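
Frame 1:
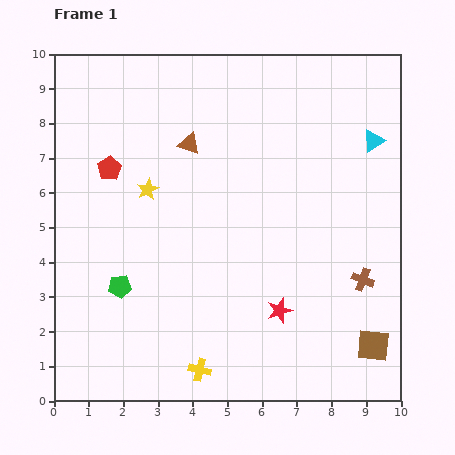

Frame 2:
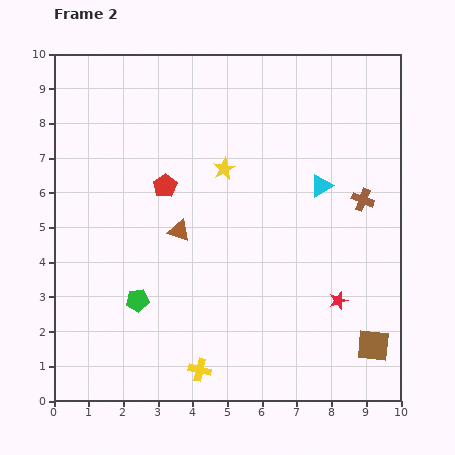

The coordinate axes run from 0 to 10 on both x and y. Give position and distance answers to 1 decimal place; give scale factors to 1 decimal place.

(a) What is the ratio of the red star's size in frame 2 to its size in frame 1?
0.7×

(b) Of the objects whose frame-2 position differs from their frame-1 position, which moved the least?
the green pentagon

(moved 0.6)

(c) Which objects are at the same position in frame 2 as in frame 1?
the brown square, the yellow cross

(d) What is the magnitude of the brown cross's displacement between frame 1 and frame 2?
2.3

The brown cross moved from (8.9, 3.5) to (8.9, 5.8), a distance of √(0.0² + 2.3²) ≈ 2.3.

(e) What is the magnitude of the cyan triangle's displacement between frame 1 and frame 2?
2.0

The cyan triangle moved from (9.2, 7.5) to (7.7, 6.2), a distance of √(1.5² + 1.3²) ≈ 2.0.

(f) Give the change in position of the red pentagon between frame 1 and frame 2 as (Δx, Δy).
(1.6, -0.5)

The red pentagon was at (1.6, 6.7) in frame 1 and (3.2, 6.2) in frame 2.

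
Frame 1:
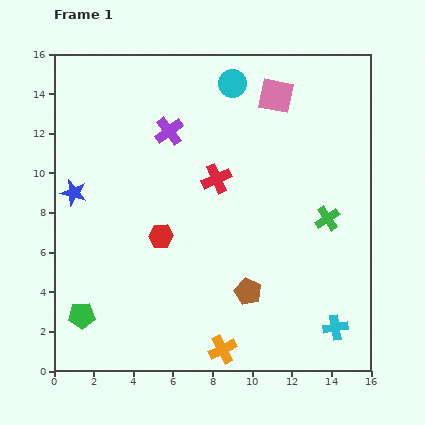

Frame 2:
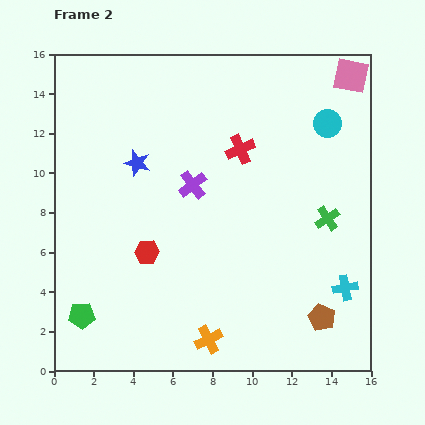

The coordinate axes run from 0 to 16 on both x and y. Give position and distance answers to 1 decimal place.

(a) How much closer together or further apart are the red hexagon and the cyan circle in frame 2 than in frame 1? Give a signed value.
+2.7

Distance in frame 1: 8.5. Distance in frame 2: 11.2.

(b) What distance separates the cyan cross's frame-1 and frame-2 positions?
2.1

The cyan cross moved from (14.2, 2.2) to (14.7, 4.2), a distance of √(0.5² + 2.0²) ≈ 2.1.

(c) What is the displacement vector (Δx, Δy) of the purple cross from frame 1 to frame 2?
(1.2, -2.7)

The purple cross was at (5.8, 12.1) in frame 1 and (7.0, 9.4) in frame 2.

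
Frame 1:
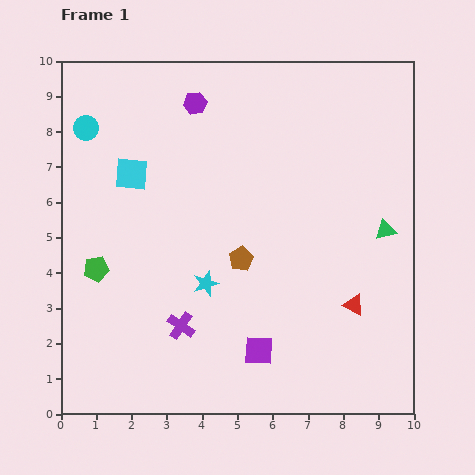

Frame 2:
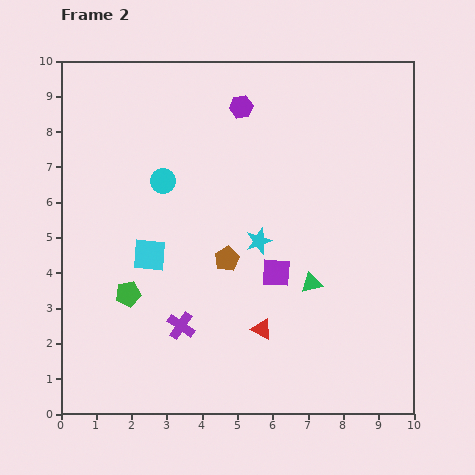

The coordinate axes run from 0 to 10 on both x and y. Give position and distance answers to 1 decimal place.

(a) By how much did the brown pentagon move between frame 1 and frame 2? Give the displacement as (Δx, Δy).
(-0.4, 0.0)

The brown pentagon was at (5.1, 4.4) in frame 1 and (4.7, 4.4) in frame 2.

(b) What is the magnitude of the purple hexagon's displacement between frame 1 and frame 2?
1.3

The purple hexagon moved from (3.8, 8.8) to (5.1, 8.7), a distance of √(1.3² + 0.1²) ≈ 1.3.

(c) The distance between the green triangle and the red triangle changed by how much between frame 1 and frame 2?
-0.4

Distance in frame 1: 2.3. Distance in frame 2: 1.9.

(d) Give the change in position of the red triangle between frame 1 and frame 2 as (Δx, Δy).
(-2.6, -0.7)

The red triangle was at (8.3, 3.1) in frame 1 and (5.7, 2.4) in frame 2.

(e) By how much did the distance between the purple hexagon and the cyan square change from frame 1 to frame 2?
+2.2

Distance in frame 1: 2.7. Distance in frame 2: 4.9.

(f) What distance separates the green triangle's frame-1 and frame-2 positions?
2.6

The green triangle moved from (9.2, 5.2) to (7.1, 3.7), a distance of √(2.1² + 1.5²) ≈ 2.6.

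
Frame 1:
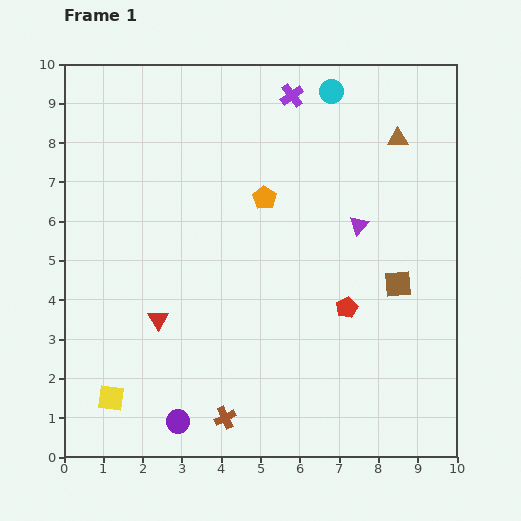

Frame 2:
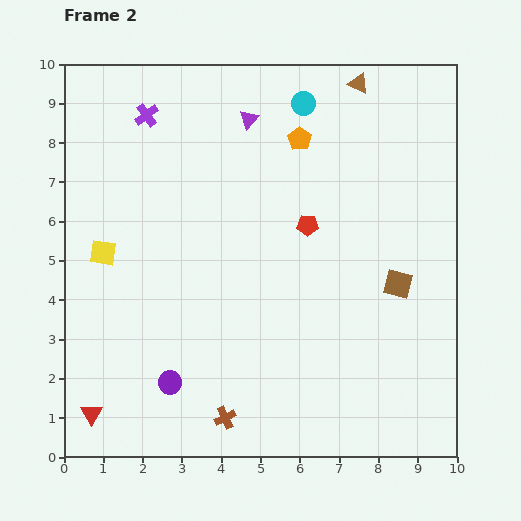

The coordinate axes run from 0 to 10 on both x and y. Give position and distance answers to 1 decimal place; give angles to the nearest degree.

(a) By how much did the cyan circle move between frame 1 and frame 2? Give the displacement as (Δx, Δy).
(-0.7, -0.3)

The cyan circle was at (6.8, 9.3) in frame 1 and (6.1, 9.0) in frame 2.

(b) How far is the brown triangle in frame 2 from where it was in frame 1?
1.7

The brown triangle moved from (8.5, 8.1) to (7.5, 9.5), a distance of √(1.0² + 1.4²) ≈ 1.7.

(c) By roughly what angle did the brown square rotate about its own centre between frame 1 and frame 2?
20° clockwise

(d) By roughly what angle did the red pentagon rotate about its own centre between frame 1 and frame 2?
28° clockwise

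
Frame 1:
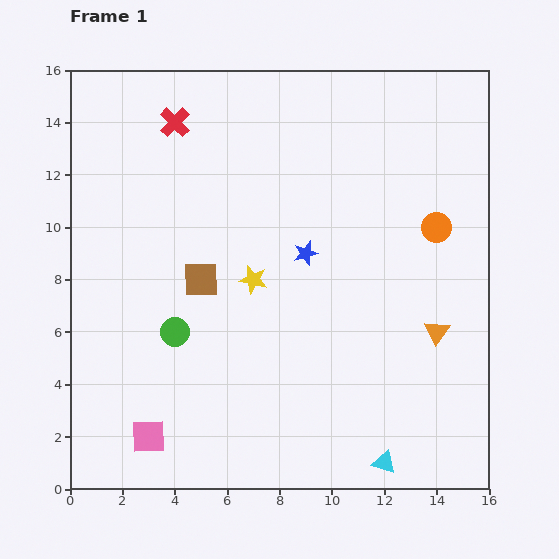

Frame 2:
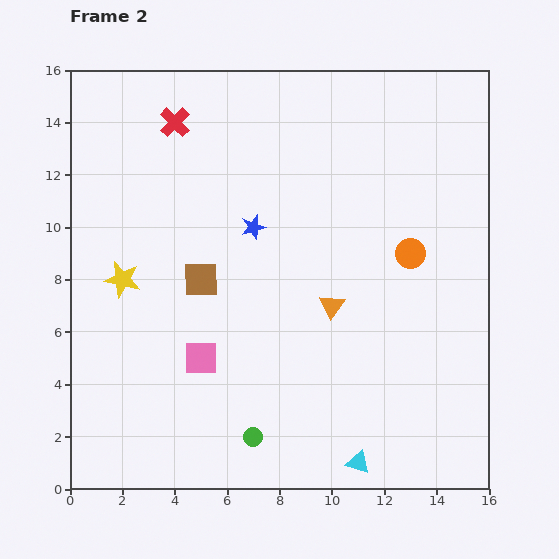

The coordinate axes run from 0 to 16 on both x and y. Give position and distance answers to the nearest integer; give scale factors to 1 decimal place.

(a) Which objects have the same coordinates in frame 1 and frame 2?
the brown square, the red cross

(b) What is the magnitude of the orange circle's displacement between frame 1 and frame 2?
1

The orange circle moved from (14, 10) to (13, 9), a distance of √(1² + 1²) ≈ 1.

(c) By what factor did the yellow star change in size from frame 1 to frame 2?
1.3×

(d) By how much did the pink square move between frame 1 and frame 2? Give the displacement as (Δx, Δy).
(2, 3)

The pink square was at (3, 2) in frame 1 and (5, 5) in frame 2.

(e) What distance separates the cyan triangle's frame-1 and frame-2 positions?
1

The cyan triangle moved from (12, 1) to (11, 1), a distance of √(1² + 0²) ≈ 1.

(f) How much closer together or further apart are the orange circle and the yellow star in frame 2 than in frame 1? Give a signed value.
+4

Distance in frame 1: 7. Distance in frame 2: 11.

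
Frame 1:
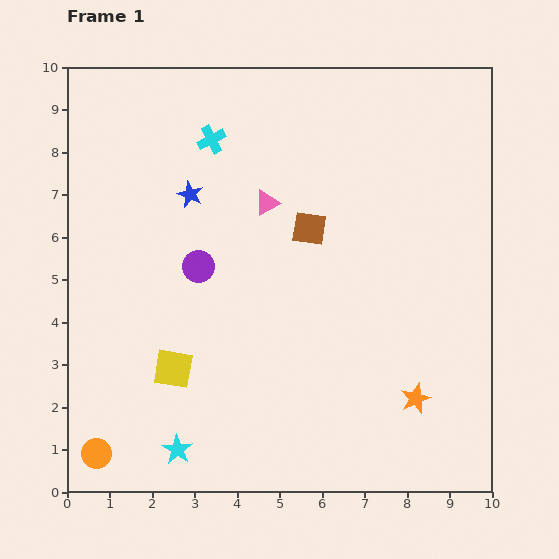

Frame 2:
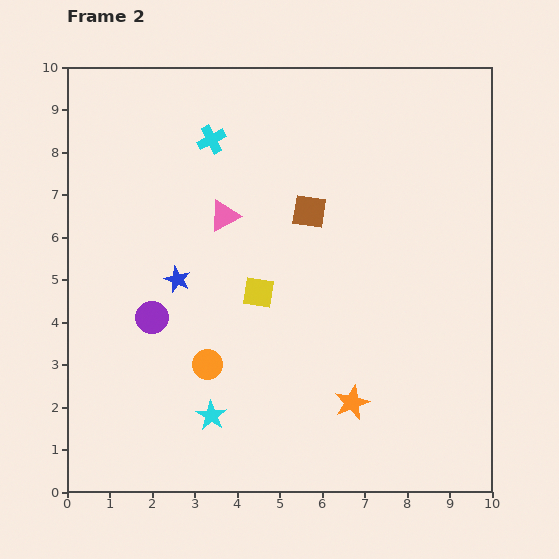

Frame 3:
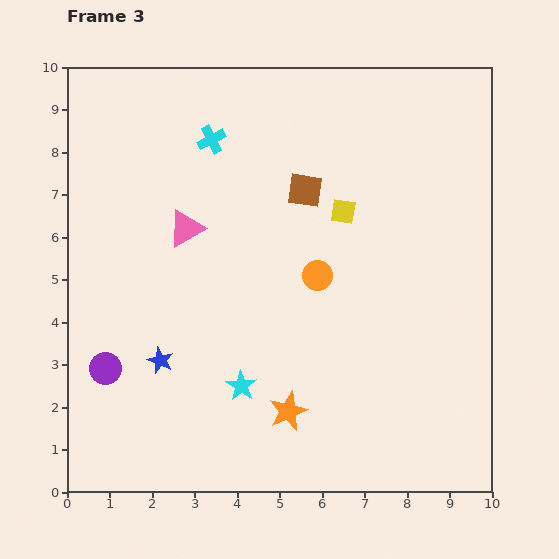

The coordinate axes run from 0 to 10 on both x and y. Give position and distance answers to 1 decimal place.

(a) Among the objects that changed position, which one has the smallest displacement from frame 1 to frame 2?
the brown square

(moved 0.4)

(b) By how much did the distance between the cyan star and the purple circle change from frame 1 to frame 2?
-1.6

Distance in frame 1: 4.3. Distance in frame 2: 2.7.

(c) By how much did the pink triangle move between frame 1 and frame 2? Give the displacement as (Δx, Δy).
(-1.0, -0.3)

The pink triangle was at (4.7, 6.8) in frame 1 and (3.7, 6.5) in frame 2.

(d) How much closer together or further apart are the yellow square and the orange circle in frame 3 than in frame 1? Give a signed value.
-1.1

Distance in frame 1: 2.7. Distance in frame 3: 1.6.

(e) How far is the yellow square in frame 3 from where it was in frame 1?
5.4

The yellow square moved from (2.5, 2.9) to (6.5, 6.6), a distance of √(4.0² + 3.7²) ≈ 5.4.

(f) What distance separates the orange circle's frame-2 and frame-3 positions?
3.3

The orange circle moved from (3.3, 3.0) to (5.9, 5.1), a distance of √(2.6² + 2.1²) ≈ 3.3.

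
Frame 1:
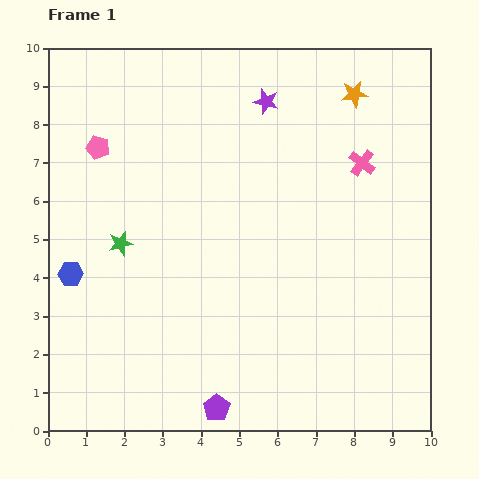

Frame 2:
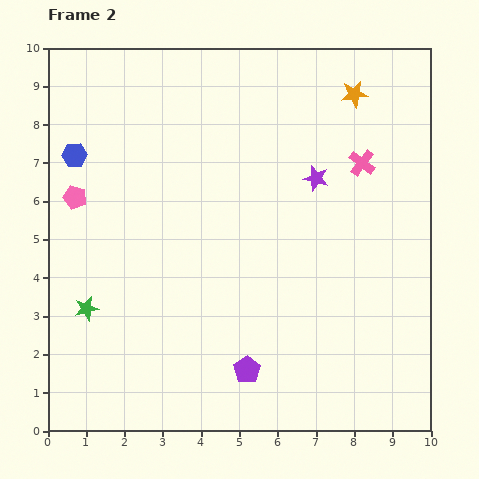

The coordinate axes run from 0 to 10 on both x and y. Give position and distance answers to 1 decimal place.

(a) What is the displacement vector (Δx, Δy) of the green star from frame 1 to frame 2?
(-0.9, -1.7)

The green star was at (1.9, 4.9) in frame 1 and (1.0, 3.2) in frame 2.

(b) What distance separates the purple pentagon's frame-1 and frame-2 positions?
1.3

The purple pentagon moved from (4.4, 0.6) to (5.2, 1.6), a distance of √(0.8² + 1.0²) ≈ 1.3.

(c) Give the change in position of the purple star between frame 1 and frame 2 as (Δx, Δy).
(1.3, -2.0)

The purple star was at (5.7, 8.6) in frame 1 and (7.0, 6.6) in frame 2.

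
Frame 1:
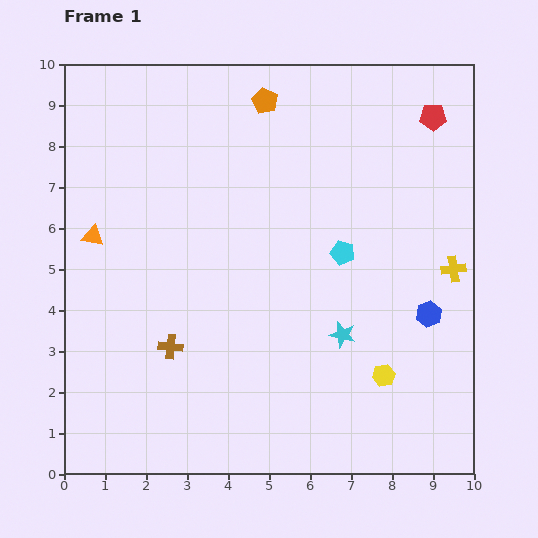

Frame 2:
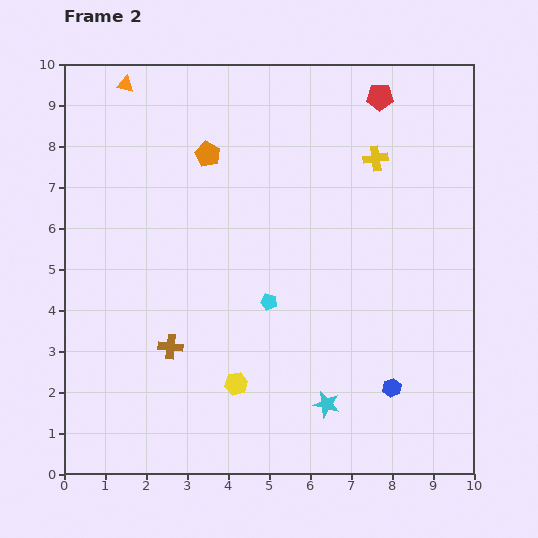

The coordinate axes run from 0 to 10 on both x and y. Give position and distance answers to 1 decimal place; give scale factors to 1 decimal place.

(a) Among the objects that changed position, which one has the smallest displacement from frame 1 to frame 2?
the red pentagon

(moved 1.4)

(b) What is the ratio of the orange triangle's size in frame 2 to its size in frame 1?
0.7×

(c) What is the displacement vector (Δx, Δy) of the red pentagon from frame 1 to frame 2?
(-1.3, 0.5)

The red pentagon was at (9.0, 8.7) in frame 1 and (7.7, 9.2) in frame 2.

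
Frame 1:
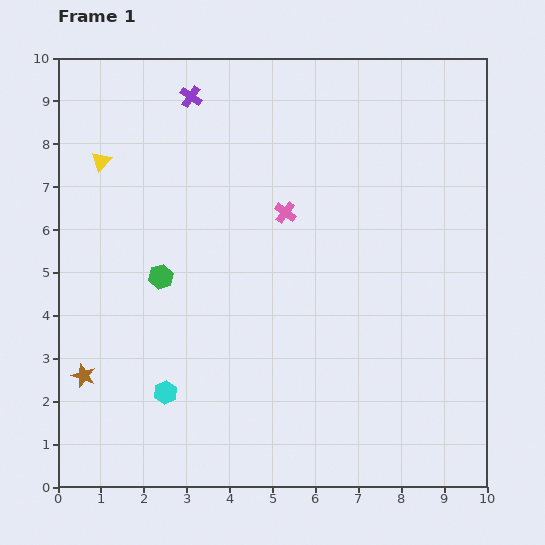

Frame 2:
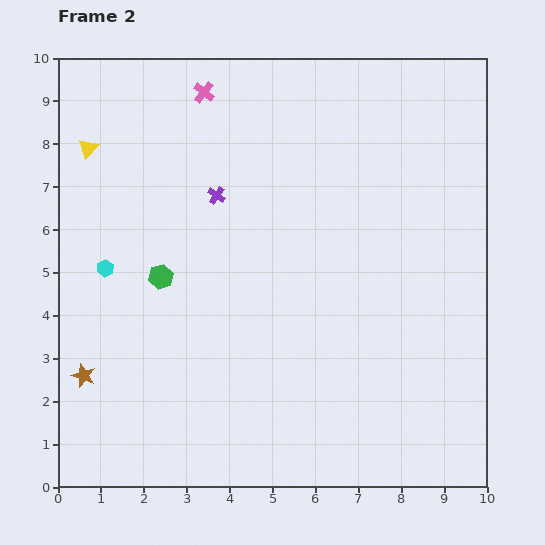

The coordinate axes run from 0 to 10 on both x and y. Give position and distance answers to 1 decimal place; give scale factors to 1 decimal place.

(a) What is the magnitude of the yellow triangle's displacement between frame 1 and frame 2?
0.4

The yellow triangle moved from (1.0, 7.6) to (0.7, 7.9), a distance of √(0.3² + 0.3²) ≈ 0.4.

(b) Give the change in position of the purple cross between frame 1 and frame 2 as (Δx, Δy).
(0.6, -2.3)

The purple cross was at (3.1, 9.1) in frame 1 and (3.7, 6.8) in frame 2.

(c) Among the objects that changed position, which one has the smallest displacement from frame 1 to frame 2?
the yellow triangle

(moved 0.4)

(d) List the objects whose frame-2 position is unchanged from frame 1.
the green hexagon, the brown star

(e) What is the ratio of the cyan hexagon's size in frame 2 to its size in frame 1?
0.7×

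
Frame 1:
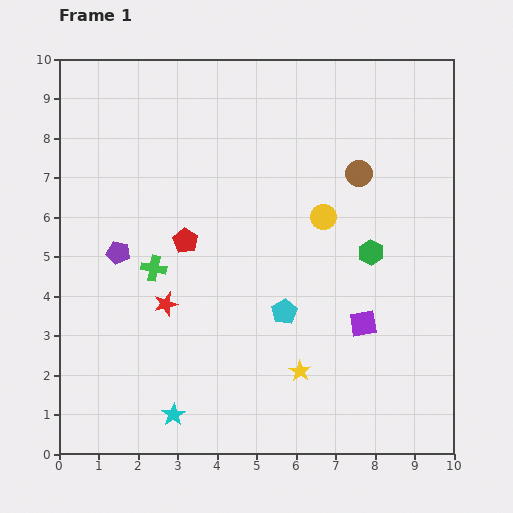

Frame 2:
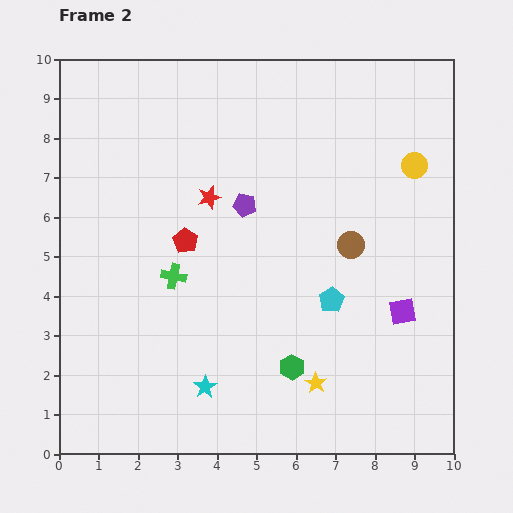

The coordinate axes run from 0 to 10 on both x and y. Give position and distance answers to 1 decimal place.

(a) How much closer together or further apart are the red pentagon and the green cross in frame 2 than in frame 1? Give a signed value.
-0.2

Distance in frame 1: 1.1. Distance in frame 2: 0.9.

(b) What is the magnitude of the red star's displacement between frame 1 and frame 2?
2.9

The red star moved from (2.7, 3.8) to (3.8, 6.5), a distance of √(1.1² + 2.7²) ≈ 2.9.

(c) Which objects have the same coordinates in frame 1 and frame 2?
the red pentagon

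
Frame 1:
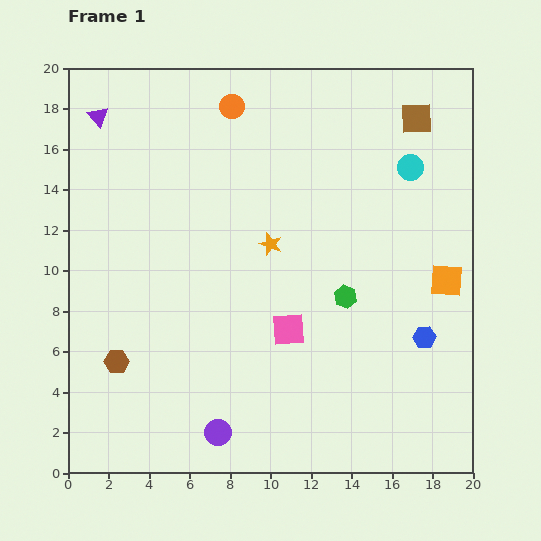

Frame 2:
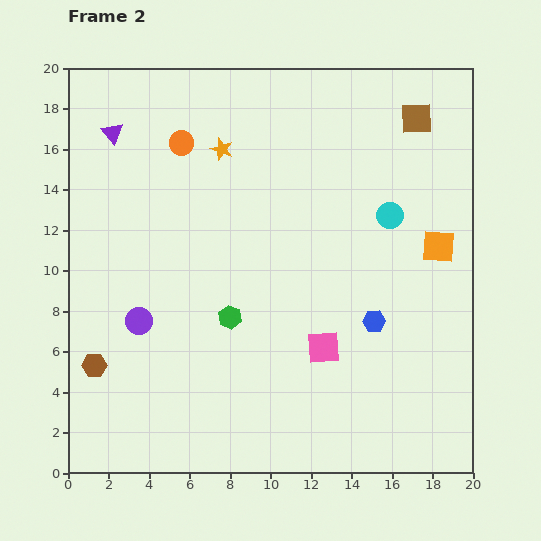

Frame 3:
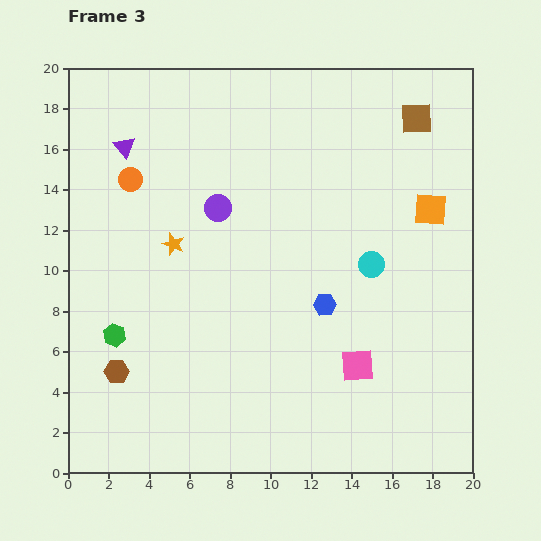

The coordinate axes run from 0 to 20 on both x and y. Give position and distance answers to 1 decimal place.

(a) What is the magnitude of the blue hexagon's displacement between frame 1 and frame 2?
2.6

The blue hexagon moved from (17.6, 6.7) to (15.1, 7.5), a distance of √(2.5² + 0.8²) ≈ 2.6.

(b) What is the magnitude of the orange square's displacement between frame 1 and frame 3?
3.6

The orange square moved from (18.7, 9.5) to (17.9, 13.0), a distance of √(0.8² + 3.5²) ≈ 3.6.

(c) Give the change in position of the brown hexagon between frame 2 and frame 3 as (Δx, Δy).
(1.1, -0.3)

The brown hexagon was at (1.3, 5.3) in frame 2 and (2.4, 5.0) in frame 3.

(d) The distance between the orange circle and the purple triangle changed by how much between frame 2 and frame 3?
-1.8

Distance in frame 2: 3.4. Distance in frame 3: 1.6.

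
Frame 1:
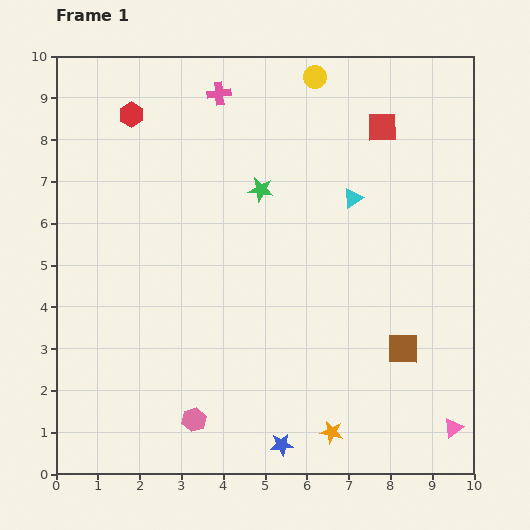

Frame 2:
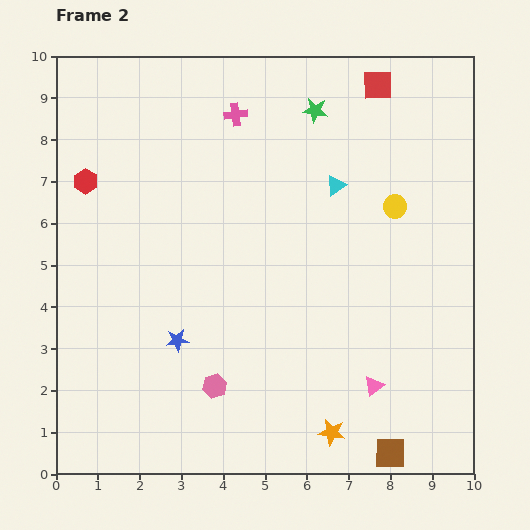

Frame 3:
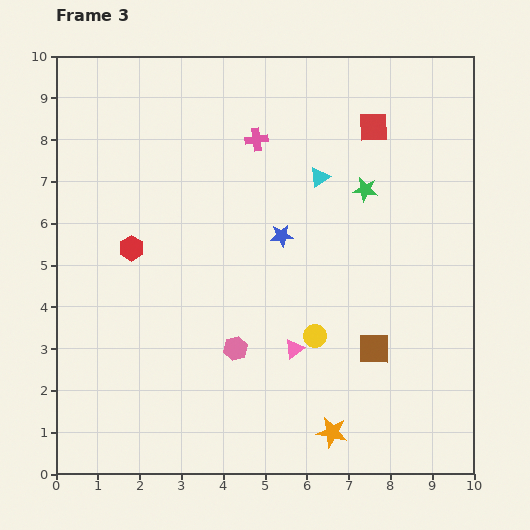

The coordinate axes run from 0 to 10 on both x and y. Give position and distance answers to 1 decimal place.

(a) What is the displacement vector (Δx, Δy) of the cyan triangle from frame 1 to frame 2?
(-0.4, 0.3)

The cyan triangle was at (7.1, 6.6) in frame 1 and (6.7, 6.9) in frame 2.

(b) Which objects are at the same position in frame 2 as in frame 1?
the orange star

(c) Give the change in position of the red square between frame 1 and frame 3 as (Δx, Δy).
(-0.2, 0.0)

The red square was at (7.8, 8.3) in frame 1 and (7.6, 8.3) in frame 3.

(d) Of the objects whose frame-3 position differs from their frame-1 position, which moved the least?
the red square

(moved 0.2)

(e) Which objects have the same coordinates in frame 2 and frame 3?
the orange star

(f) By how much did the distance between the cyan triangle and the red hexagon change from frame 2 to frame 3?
-1.2

Distance in frame 2: 6.0. Distance in frame 3: 4.8.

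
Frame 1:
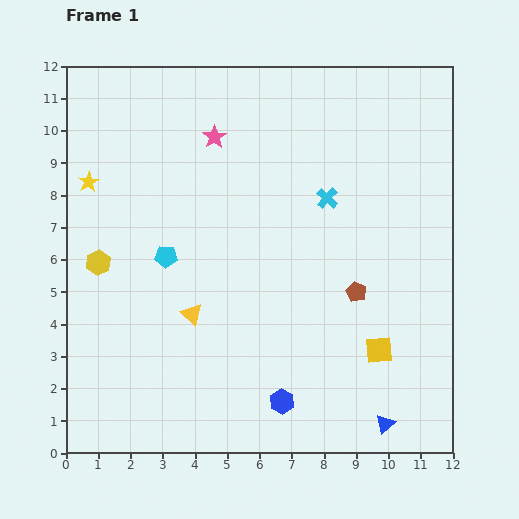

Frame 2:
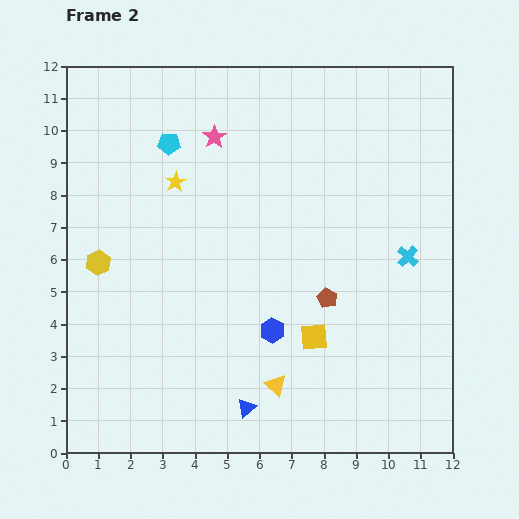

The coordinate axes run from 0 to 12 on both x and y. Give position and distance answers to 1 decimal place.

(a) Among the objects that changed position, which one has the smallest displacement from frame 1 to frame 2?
the brown pentagon

(moved 0.9)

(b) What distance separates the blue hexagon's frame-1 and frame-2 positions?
2.2

The blue hexagon moved from (6.7, 1.6) to (6.4, 3.8), a distance of √(0.3² + 2.2²) ≈ 2.2.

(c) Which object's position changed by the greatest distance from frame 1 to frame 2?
the blue triangle

(moved 4.3; next 3.5)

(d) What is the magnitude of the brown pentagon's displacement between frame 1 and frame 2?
0.9

The brown pentagon moved from (9.0, 5.0) to (8.1, 4.8), a distance of √(0.9² + 0.2²) ≈ 0.9.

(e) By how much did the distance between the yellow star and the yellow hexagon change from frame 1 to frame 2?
+1.0

Distance in frame 1: 2.5. Distance in frame 2: 3.5.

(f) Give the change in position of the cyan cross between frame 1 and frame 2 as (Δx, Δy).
(2.5, -1.8)

The cyan cross was at (8.1, 7.9) in frame 1 and (10.6, 6.1) in frame 2.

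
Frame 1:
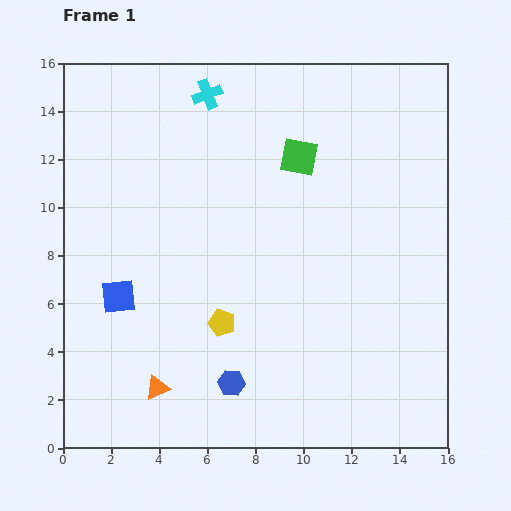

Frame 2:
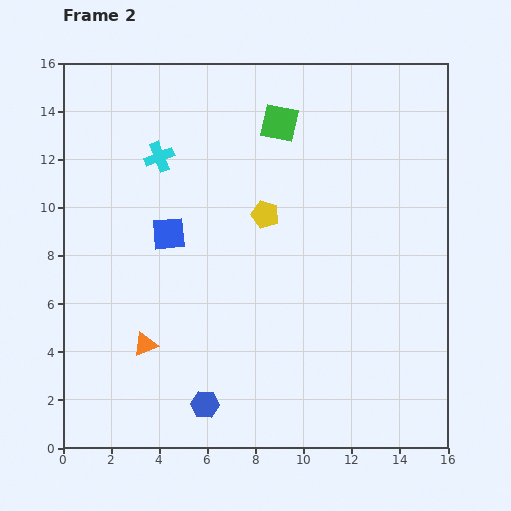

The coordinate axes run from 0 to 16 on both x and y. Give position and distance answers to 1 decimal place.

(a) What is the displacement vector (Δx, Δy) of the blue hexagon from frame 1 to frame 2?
(-1.1, -0.9)

The blue hexagon was at (7.0, 2.7) in frame 1 and (5.9, 1.8) in frame 2.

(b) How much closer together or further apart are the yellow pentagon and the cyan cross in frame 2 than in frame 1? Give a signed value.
-4.5

Distance in frame 1: 9.5. Distance in frame 2: 5.0.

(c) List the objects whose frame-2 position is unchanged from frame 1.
none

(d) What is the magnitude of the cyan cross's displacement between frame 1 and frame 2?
3.3

The cyan cross moved from (6.0, 14.7) to (4.0, 12.1), a distance of √(2.0² + 2.6²) ≈ 3.3.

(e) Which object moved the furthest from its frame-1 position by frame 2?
the yellow pentagon

(moved 4.8; next 3.3)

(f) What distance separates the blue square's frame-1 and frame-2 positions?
3.3

The blue square moved from (2.3, 6.3) to (4.4, 8.9), a distance of √(2.1² + 2.6²) ≈ 3.3.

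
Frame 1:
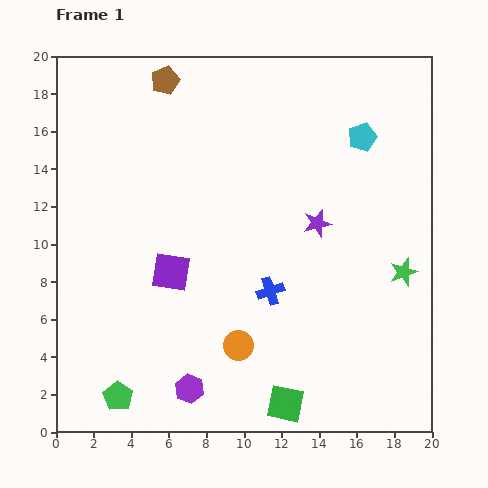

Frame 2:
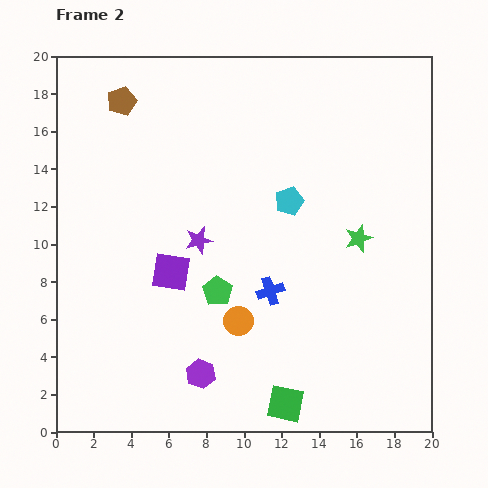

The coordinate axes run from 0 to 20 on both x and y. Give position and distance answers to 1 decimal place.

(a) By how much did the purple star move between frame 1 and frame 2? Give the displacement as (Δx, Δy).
(-6.3, -0.9)

The purple star was at (13.9, 11.1) in frame 1 and (7.6, 10.2) in frame 2.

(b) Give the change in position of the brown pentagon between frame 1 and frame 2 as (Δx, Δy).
(-2.3, -1.1)

The brown pentagon was at (5.8, 18.7) in frame 1 and (3.5, 17.6) in frame 2.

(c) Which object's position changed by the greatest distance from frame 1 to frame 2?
the green pentagon

(moved 7.7; next 6.4)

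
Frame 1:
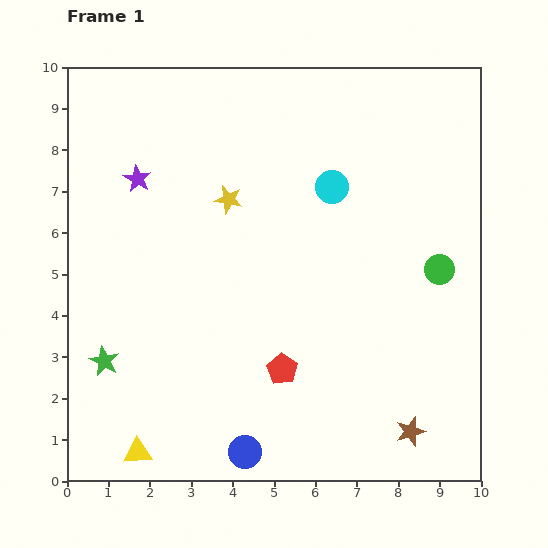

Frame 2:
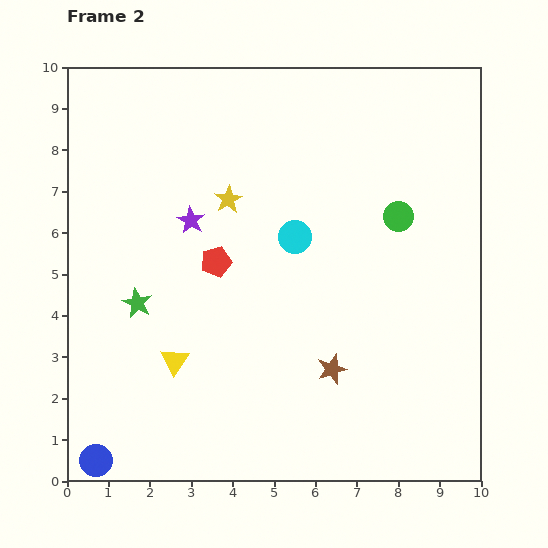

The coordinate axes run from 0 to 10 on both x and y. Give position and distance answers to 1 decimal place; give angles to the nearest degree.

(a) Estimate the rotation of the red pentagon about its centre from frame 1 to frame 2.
24° clockwise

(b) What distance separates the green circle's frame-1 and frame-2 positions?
1.6

The green circle moved from (9.0, 5.1) to (8.0, 6.4), a distance of √(1.0² + 1.3²) ≈ 1.6.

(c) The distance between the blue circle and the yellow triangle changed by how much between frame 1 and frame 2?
+0.5

Distance in frame 1: 2.6. Distance in frame 2: 3.1.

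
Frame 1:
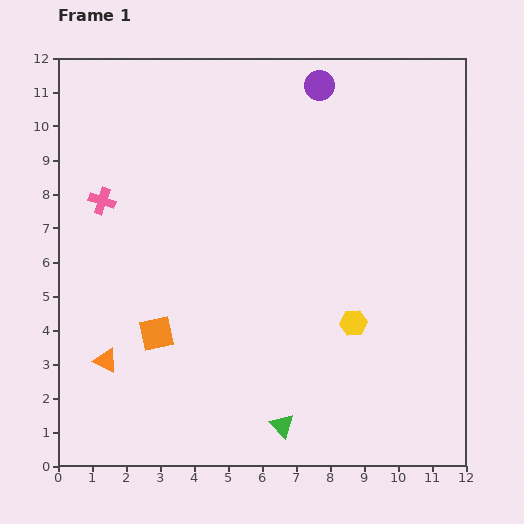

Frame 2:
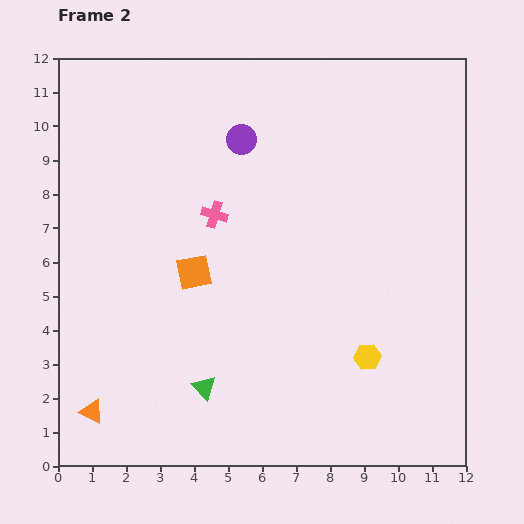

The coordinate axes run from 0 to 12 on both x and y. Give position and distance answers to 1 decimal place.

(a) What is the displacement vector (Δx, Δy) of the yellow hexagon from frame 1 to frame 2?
(0.4, -1.0)

The yellow hexagon was at (8.7, 4.2) in frame 1 and (9.1, 3.2) in frame 2.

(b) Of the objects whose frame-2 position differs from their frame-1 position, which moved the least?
the yellow hexagon

(moved 1.1)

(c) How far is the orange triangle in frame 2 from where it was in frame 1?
1.6

The orange triangle moved from (1.4, 3.1) to (1.0, 1.6), a distance of √(0.4² + 1.5²) ≈ 1.6.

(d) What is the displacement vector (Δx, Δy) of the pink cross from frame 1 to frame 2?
(3.3, -0.4)

The pink cross was at (1.3, 7.8) in frame 1 and (4.6, 7.4) in frame 2.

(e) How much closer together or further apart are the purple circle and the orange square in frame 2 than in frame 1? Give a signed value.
-4.6

Distance in frame 1: 8.7. Distance in frame 2: 4.1.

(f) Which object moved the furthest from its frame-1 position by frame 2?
the pink cross

(moved 3.3; next 2.8)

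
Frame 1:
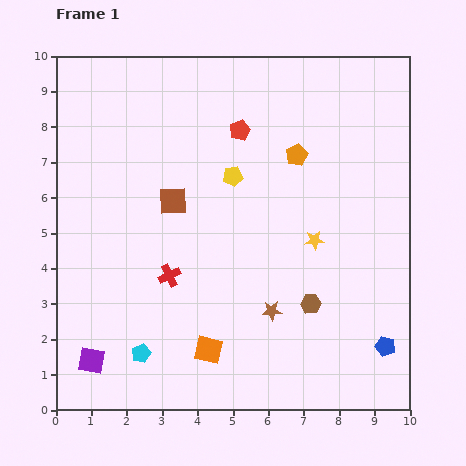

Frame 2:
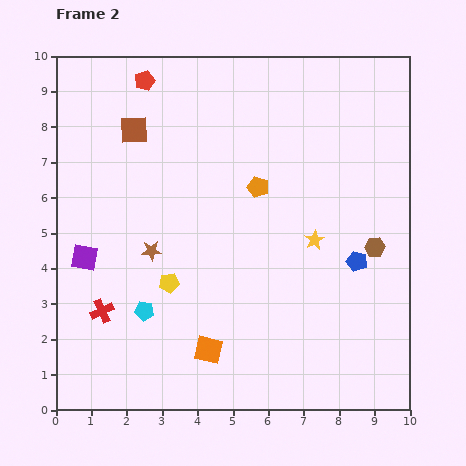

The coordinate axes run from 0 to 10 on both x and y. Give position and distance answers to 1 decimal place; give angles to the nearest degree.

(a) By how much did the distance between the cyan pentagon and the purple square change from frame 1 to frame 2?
+0.9

Distance in frame 1: 1.4. Distance in frame 2: 2.3.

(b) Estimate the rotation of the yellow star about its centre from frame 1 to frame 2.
24° counter-clockwise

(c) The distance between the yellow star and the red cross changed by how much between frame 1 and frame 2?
+2.1

Distance in frame 1: 4.2. Distance in frame 2: 6.3.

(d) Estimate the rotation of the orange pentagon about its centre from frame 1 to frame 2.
28° counter-clockwise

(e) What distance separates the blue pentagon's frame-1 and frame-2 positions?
2.5

The blue pentagon moved from (9.3, 1.8) to (8.5, 4.2), a distance of √(0.8² + 2.4²) ≈ 2.5.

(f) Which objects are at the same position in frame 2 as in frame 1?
the yellow star, the orange square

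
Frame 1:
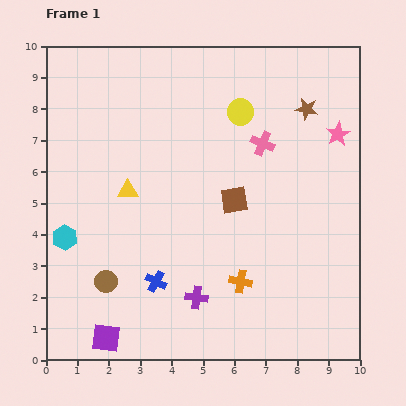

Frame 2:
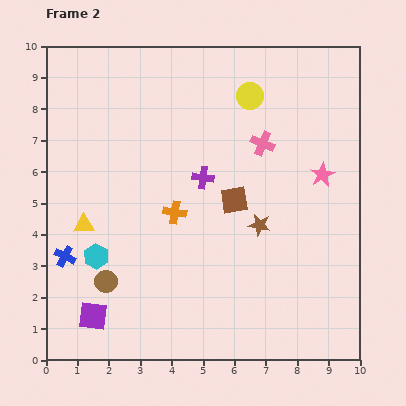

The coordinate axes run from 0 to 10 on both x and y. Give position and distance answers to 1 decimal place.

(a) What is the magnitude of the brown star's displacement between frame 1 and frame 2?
4.0

The brown star moved from (8.3, 8.0) to (6.8, 4.3), a distance of √(1.5² + 3.7²) ≈ 4.0.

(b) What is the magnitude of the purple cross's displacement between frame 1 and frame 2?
3.8

The purple cross moved from (4.8, 2.0) to (5.0, 5.8), a distance of √(0.2² + 3.8²) ≈ 3.8.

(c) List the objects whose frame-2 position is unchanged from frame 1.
the pink cross, the brown square, the brown circle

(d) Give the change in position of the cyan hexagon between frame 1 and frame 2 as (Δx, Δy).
(1.0, -0.6)

The cyan hexagon was at (0.6, 3.9) in frame 1 and (1.6, 3.3) in frame 2.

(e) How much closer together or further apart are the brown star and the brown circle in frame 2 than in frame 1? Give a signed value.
-3.2

Distance in frame 1: 8.4. Distance in frame 2: 5.2.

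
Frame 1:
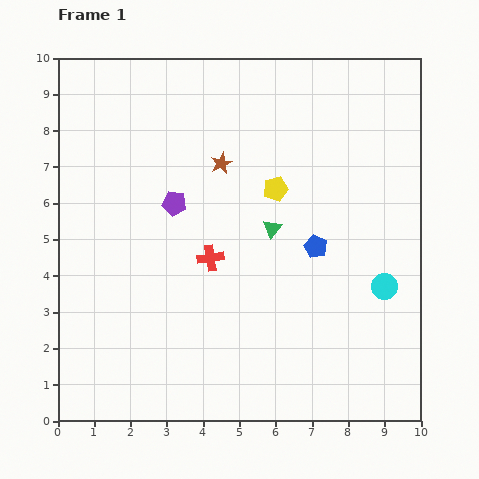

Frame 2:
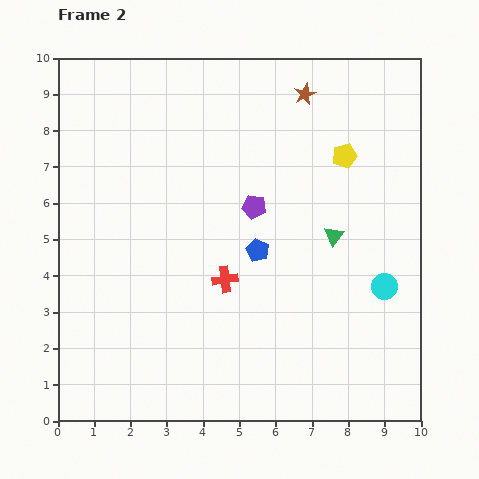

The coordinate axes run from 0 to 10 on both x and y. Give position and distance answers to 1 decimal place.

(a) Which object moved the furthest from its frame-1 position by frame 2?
the brown star

(moved 3.0; next 2.2)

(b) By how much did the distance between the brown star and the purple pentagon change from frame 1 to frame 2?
+1.7

Distance in frame 1: 1.7. Distance in frame 2: 3.4.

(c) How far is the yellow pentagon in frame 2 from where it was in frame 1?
2.1

The yellow pentagon moved from (6.0, 6.4) to (7.9, 7.3), a distance of √(1.9² + 0.9²) ≈ 2.1.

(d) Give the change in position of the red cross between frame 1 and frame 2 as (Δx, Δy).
(0.4, -0.6)

The red cross was at (4.2, 4.5) in frame 1 and (4.6, 3.9) in frame 2.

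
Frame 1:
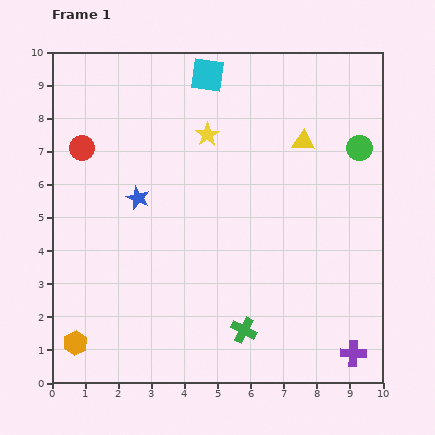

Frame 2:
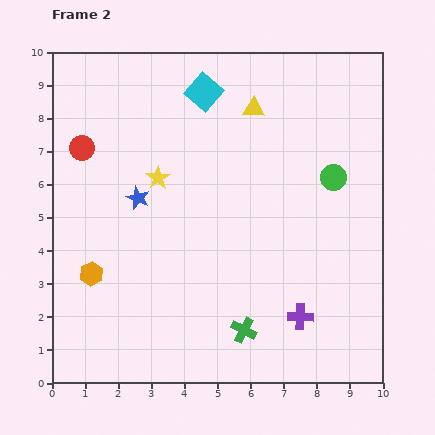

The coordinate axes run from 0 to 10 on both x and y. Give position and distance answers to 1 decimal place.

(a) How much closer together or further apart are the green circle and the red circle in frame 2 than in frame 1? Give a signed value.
-0.7

Distance in frame 1: 8.4. Distance in frame 2: 7.7.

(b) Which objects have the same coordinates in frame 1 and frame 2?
the blue star, the red circle, the green cross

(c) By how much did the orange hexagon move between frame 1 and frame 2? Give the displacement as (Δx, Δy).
(0.5, 2.1)

The orange hexagon was at (0.7, 1.2) in frame 1 and (1.2, 3.3) in frame 2.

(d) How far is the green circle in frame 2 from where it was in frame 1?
1.2

The green circle moved from (9.3, 7.1) to (8.5, 6.2), a distance of √(0.8² + 0.9²) ≈ 1.2.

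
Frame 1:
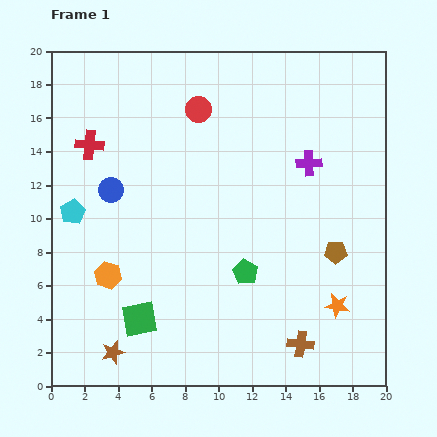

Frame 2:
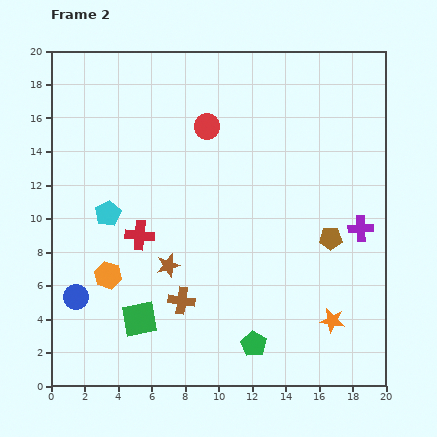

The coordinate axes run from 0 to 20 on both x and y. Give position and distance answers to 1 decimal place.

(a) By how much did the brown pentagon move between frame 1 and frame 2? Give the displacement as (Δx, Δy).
(-0.3, 0.8)

The brown pentagon was at (17.0, 8.0) in frame 1 and (16.7, 8.8) in frame 2.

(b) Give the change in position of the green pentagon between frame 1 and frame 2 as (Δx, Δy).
(0.5, -4.3)

The green pentagon was at (11.6, 6.8) in frame 1 and (12.1, 2.5) in frame 2.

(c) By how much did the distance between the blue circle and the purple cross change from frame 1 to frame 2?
+5.6

Distance in frame 1: 11.9. Distance in frame 2: 17.5.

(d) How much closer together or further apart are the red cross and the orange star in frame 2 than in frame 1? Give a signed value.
-5.0

Distance in frame 1: 17.6. Distance in frame 2: 12.6.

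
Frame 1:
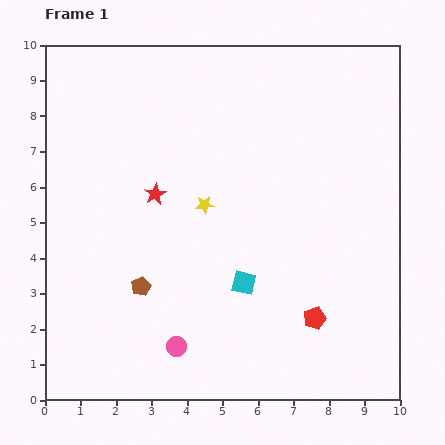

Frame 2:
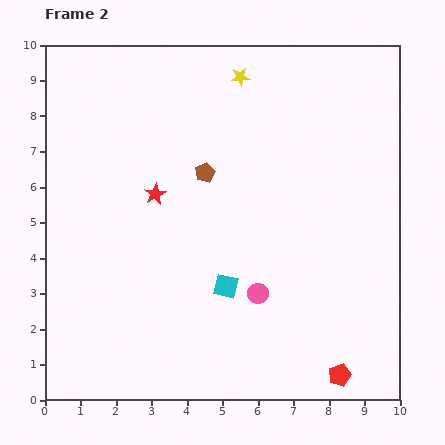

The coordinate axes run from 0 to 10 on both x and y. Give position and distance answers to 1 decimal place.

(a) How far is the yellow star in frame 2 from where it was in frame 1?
3.7

The yellow star moved from (4.5, 5.5) to (5.5, 9.1), a distance of √(1.0² + 3.6²) ≈ 3.7.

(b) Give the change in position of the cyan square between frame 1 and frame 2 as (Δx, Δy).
(-0.5, -0.1)

The cyan square was at (5.6, 3.3) in frame 1 and (5.1, 3.2) in frame 2.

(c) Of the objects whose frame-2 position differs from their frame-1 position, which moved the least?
the cyan square

(moved 0.5)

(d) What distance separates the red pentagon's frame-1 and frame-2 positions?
1.7

The red pentagon moved from (7.6, 2.3) to (8.3, 0.7), a distance of √(0.7² + 1.6²) ≈ 1.7.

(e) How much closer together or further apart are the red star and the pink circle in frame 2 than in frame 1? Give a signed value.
-0.3

Distance in frame 1: 4.3. Distance in frame 2: 4.0.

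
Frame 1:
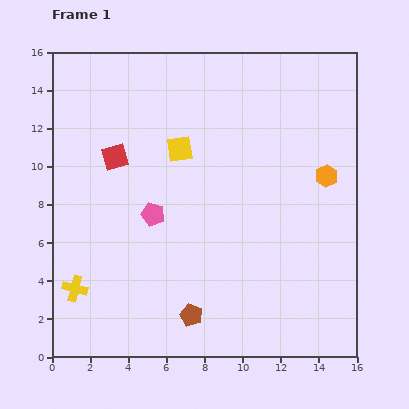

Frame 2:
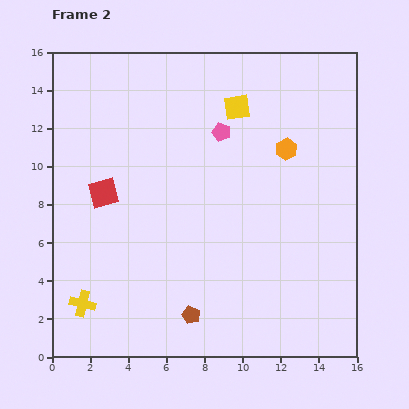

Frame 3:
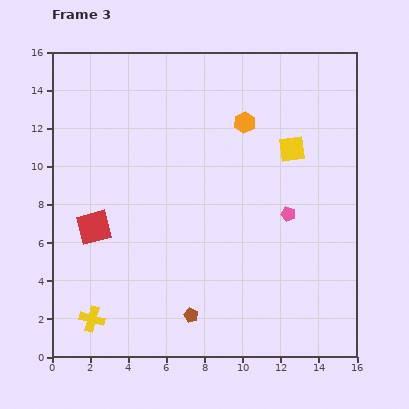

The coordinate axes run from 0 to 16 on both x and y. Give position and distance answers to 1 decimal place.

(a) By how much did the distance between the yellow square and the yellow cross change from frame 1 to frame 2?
+4.0

Distance in frame 1: 9.1. Distance in frame 2: 13.1.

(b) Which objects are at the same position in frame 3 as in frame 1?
the brown pentagon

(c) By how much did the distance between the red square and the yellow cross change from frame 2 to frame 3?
-1.1

Distance in frame 2: 5.9. Distance in frame 3: 4.8.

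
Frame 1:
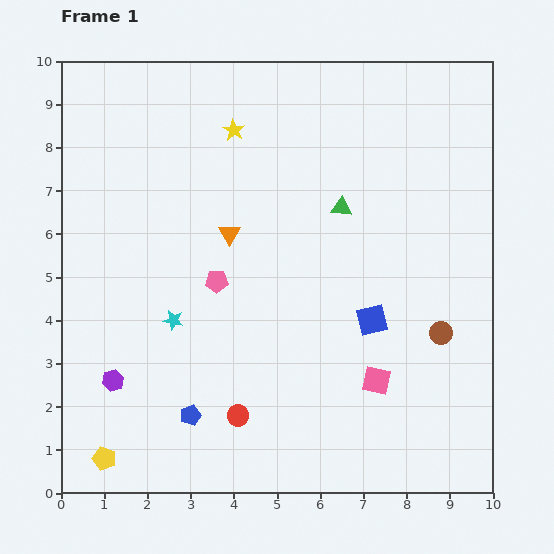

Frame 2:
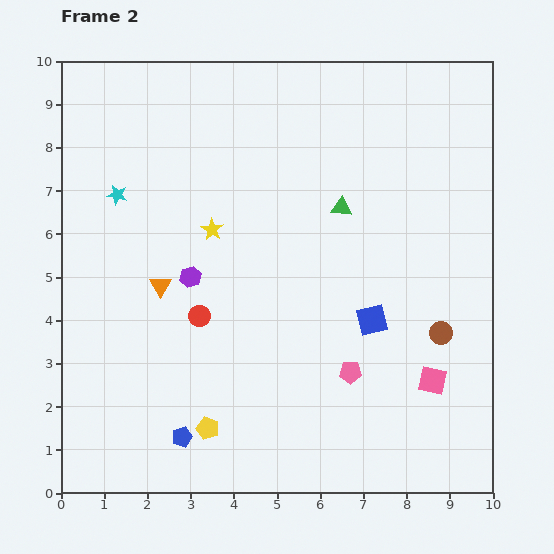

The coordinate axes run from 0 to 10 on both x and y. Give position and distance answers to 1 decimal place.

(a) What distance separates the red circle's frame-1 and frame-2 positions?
2.5

The red circle moved from (4.1, 1.8) to (3.2, 4.1), a distance of √(0.9² + 2.3²) ≈ 2.5.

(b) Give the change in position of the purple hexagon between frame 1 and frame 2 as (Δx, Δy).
(1.8, 2.4)

The purple hexagon was at (1.2, 2.6) in frame 1 and (3.0, 5.0) in frame 2.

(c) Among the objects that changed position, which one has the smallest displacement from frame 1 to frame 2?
the blue pentagon

(moved 0.5)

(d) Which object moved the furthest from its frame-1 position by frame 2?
the pink pentagon

(moved 3.7; next 3.2)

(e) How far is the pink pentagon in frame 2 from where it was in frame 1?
3.7

The pink pentagon moved from (3.6, 4.9) to (6.7, 2.8), a distance of √(3.1² + 2.1²) ≈ 3.7.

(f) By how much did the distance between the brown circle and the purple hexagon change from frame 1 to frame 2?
-1.8

Distance in frame 1: 7.7. Distance in frame 2: 5.9.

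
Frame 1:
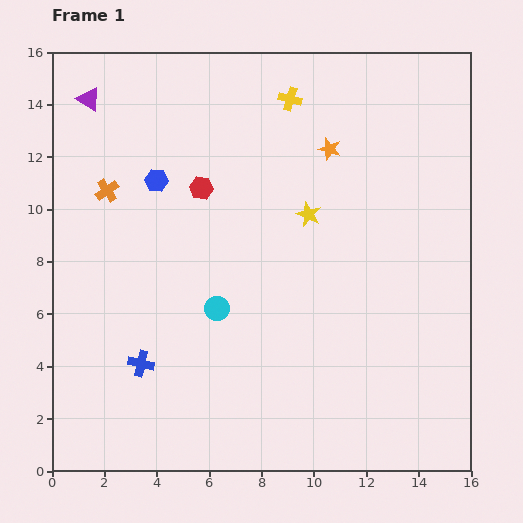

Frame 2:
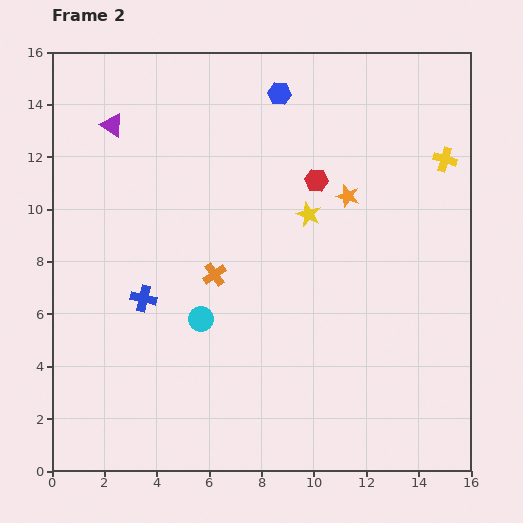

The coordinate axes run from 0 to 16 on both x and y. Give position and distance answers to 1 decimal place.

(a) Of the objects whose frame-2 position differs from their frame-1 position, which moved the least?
the cyan circle

(moved 0.7)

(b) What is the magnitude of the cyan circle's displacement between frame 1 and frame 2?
0.7

The cyan circle moved from (6.3, 6.2) to (5.7, 5.8), a distance of √(0.6² + 0.4²) ≈ 0.7.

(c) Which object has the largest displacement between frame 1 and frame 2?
the yellow cross

(moved 6.3; next 5.7)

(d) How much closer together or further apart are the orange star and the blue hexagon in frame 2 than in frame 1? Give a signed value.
-2.0

Distance in frame 1: 6.7. Distance in frame 2: 4.7.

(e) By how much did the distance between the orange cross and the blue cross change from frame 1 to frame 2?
-3.9

Distance in frame 1: 6.7. Distance in frame 2: 2.8.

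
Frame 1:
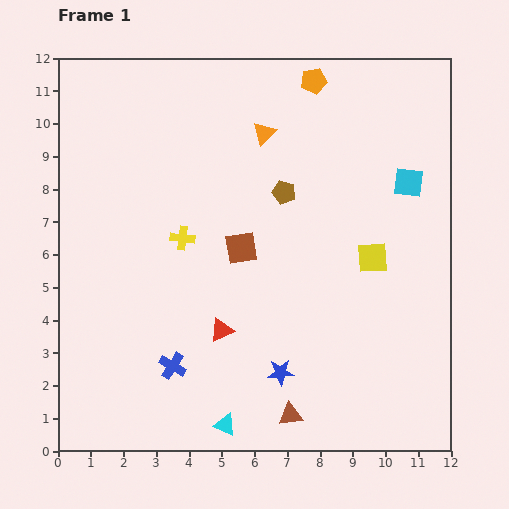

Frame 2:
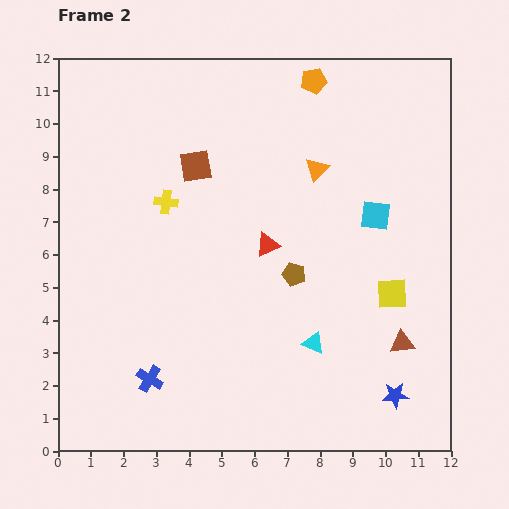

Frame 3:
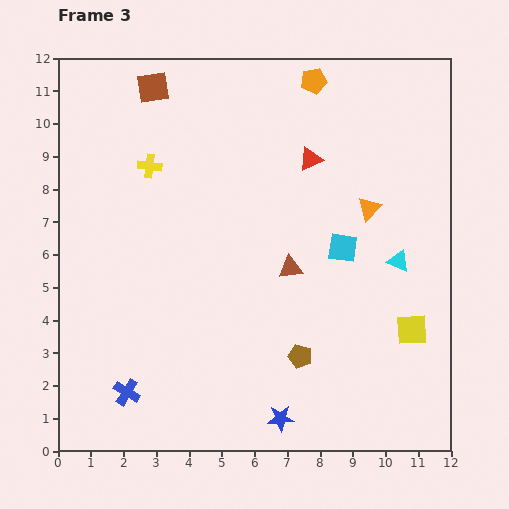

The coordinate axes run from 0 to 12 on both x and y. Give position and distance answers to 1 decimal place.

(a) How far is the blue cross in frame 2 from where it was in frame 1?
0.8

The blue cross moved from (3.5, 2.6) to (2.8, 2.2), a distance of √(0.7² + 0.4²) ≈ 0.8.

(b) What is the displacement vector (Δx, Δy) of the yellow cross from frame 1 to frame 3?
(-1.0, 2.2)

The yellow cross was at (3.8, 6.5) in frame 1 and (2.8, 8.7) in frame 3.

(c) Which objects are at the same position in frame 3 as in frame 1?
the orange pentagon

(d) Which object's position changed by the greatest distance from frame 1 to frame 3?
the cyan triangle

(moved 7.3; next 5.9)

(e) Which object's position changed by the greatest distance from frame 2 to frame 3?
the brown triangle

(moved 4.1; next 3.6)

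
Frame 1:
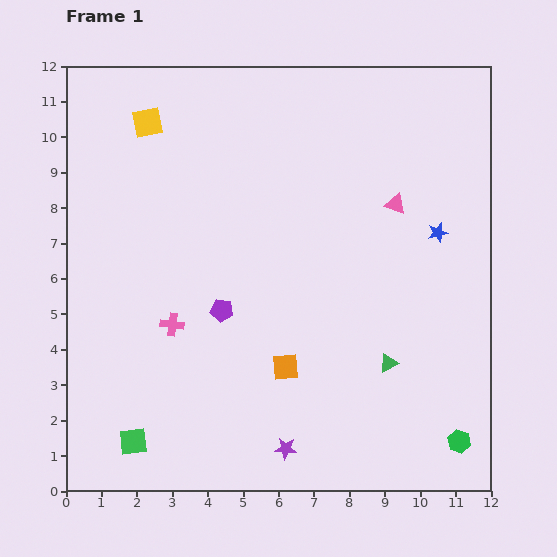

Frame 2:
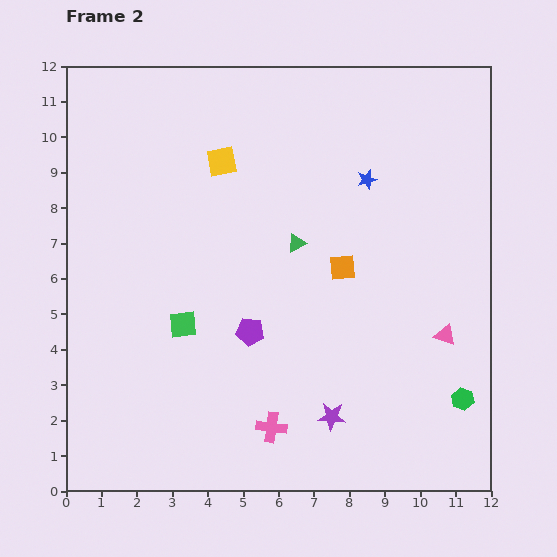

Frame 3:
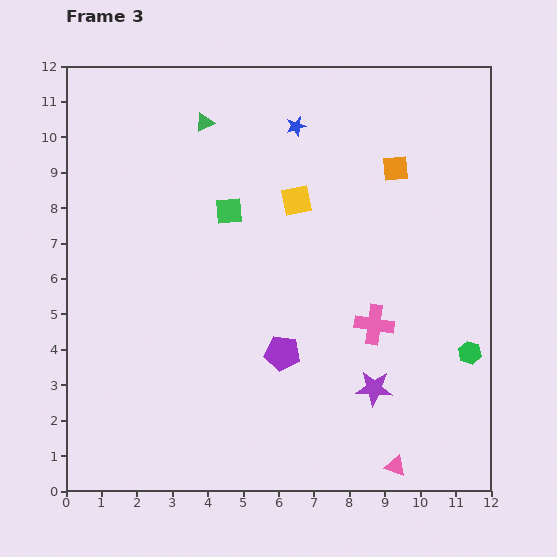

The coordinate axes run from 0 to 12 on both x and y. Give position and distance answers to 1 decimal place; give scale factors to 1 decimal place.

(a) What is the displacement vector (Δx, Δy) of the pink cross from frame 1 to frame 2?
(2.8, -2.9)

The pink cross was at (3.0, 4.7) in frame 1 and (5.8, 1.8) in frame 2.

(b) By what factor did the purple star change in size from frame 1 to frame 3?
1.6×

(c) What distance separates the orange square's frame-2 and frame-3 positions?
3.2

The orange square moved from (7.8, 6.3) to (9.3, 9.1), a distance of √(1.5² + 2.8²) ≈ 3.2.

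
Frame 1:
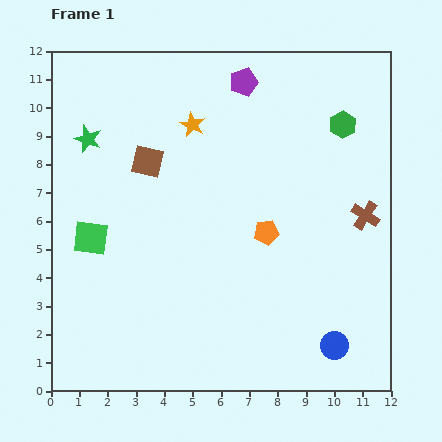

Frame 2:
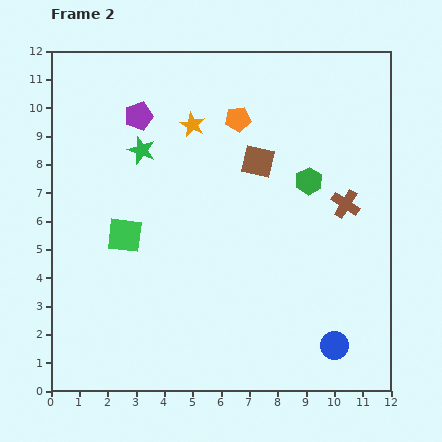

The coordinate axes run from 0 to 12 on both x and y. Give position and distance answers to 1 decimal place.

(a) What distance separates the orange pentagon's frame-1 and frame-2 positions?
4.1

The orange pentagon moved from (7.6, 5.6) to (6.6, 9.6), a distance of √(1.0² + 4.0²) ≈ 4.1.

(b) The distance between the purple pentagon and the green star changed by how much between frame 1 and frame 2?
-4.7

Distance in frame 1: 5.9. Distance in frame 2: 1.2.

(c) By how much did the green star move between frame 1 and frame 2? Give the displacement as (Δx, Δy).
(1.9, -0.4)

The green star was at (1.3, 8.9) in frame 1 and (3.2, 8.5) in frame 2.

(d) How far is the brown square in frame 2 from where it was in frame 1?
3.9

The brown square moved from (3.4, 8.1) to (7.3, 8.1), a distance of √(3.9² + 0.0²) ≈ 3.9.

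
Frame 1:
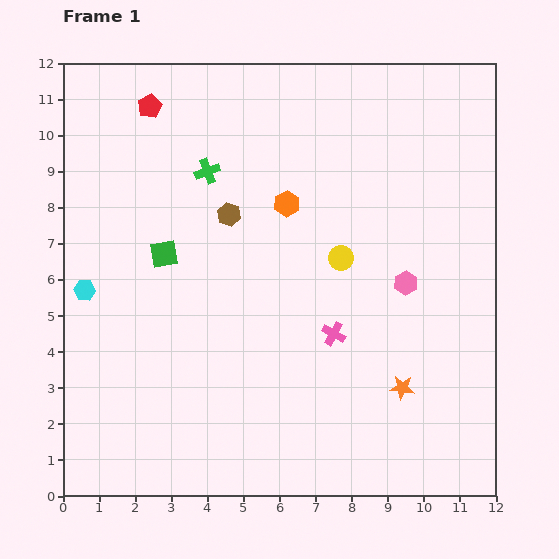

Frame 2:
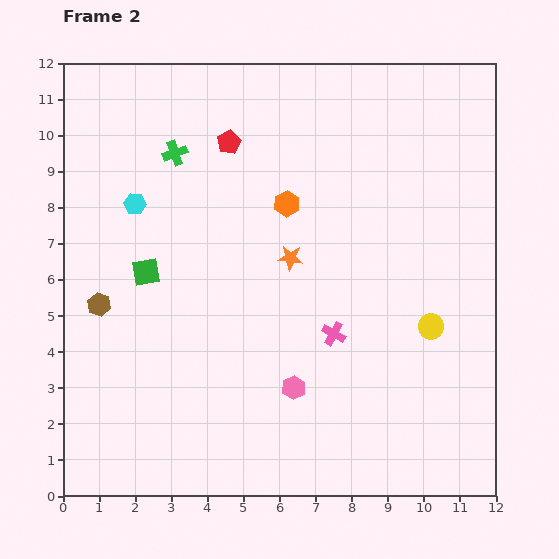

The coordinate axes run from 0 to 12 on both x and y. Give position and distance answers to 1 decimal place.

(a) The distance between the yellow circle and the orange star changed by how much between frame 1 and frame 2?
+0.3

Distance in frame 1: 4.0. Distance in frame 2: 4.3.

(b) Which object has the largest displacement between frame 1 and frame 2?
the orange star

(moved 4.8; next 4.4)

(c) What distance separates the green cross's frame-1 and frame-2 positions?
1.0

The green cross moved from (4.0, 9.0) to (3.1, 9.5), a distance of √(0.9² + 0.5²) ≈ 1.0.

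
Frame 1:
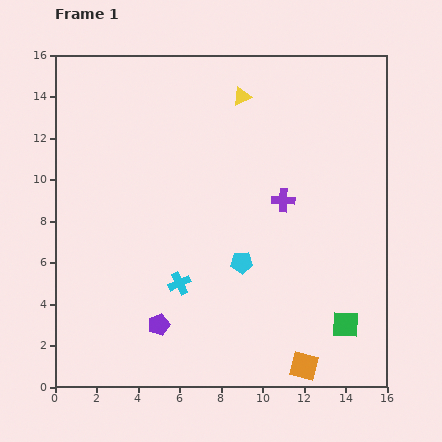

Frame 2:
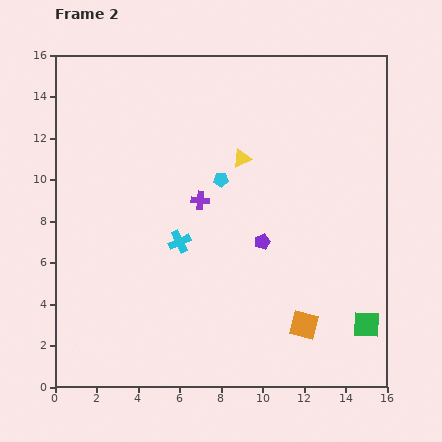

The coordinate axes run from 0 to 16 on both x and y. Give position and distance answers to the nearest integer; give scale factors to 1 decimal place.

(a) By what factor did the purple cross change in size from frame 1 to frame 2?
0.8×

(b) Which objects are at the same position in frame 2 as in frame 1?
none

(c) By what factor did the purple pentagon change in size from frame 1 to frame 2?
0.7×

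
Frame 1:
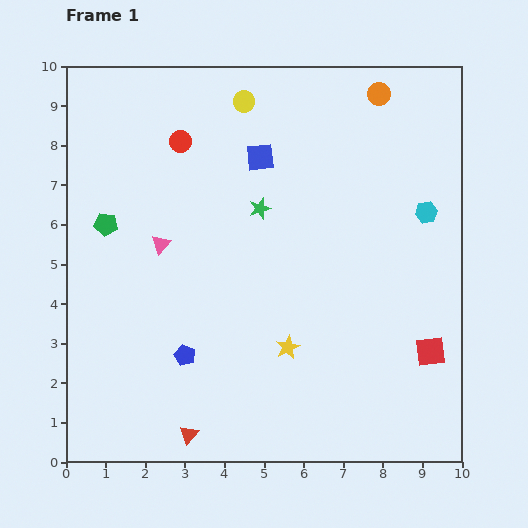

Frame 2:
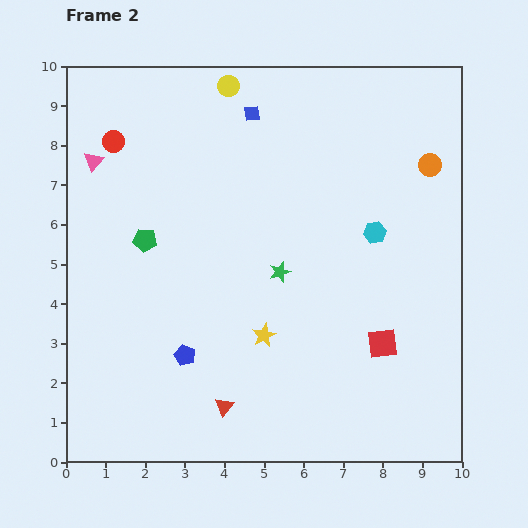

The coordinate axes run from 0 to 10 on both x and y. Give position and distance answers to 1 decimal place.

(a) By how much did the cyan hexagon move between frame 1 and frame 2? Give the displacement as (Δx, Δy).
(-1.3, -0.5)

The cyan hexagon was at (9.1, 6.3) in frame 1 and (7.8, 5.8) in frame 2.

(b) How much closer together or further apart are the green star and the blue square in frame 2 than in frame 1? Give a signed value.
+2.8

Distance in frame 1: 1.3. Distance in frame 2: 4.1.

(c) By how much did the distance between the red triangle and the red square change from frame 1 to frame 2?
-2.2

Distance in frame 1: 6.5. Distance in frame 2: 4.3.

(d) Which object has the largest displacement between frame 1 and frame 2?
the pink triangle

(moved 2.7; next 2.2)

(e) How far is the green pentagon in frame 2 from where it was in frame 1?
1.1

The green pentagon moved from (1.0, 6.0) to (2.0, 5.6), a distance of √(1.0² + 0.4²) ≈ 1.1.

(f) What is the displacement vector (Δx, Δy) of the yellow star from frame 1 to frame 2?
(-0.6, 0.3)

The yellow star was at (5.6, 2.9) in frame 1 and (5.0, 3.2) in frame 2.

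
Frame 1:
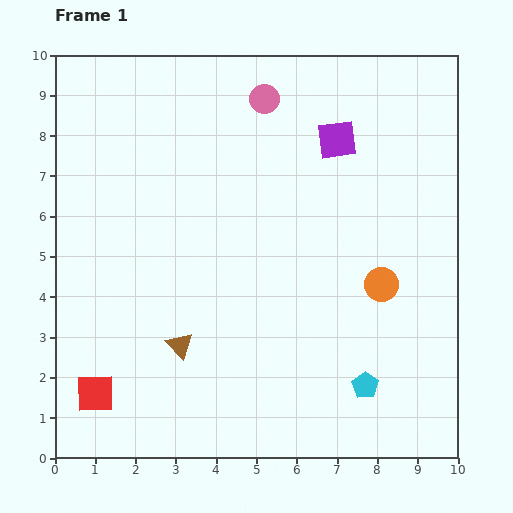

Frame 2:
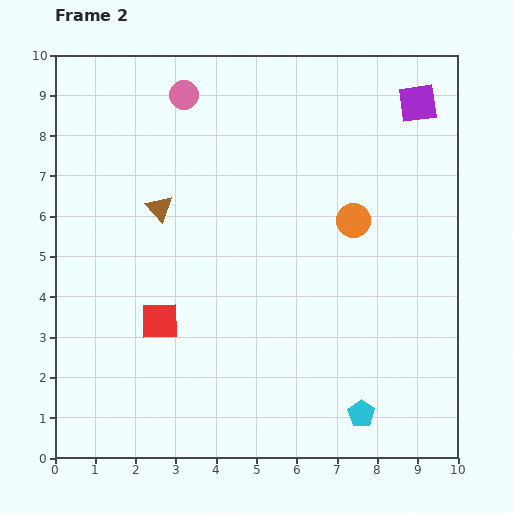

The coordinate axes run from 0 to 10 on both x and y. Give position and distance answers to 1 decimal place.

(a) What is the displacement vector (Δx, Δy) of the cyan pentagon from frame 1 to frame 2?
(-0.1, -0.7)

The cyan pentagon was at (7.7, 1.8) in frame 1 and (7.6, 1.1) in frame 2.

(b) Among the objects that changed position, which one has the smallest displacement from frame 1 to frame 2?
the cyan pentagon

(moved 0.7)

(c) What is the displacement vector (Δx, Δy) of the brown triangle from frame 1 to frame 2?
(-0.5, 3.4)

The brown triangle was at (3.1, 2.8) in frame 1 and (2.6, 6.2) in frame 2.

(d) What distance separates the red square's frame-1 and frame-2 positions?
2.4

The red square moved from (1.0, 1.6) to (2.6, 3.4), a distance of √(1.6² + 1.8²) ≈ 2.4.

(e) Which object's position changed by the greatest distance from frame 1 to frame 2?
the brown triangle

(moved 3.4; next 2.4)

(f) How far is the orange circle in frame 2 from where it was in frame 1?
1.7

The orange circle moved from (8.1, 4.3) to (7.4, 5.9), a distance of √(0.7² + 1.6²) ≈ 1.7.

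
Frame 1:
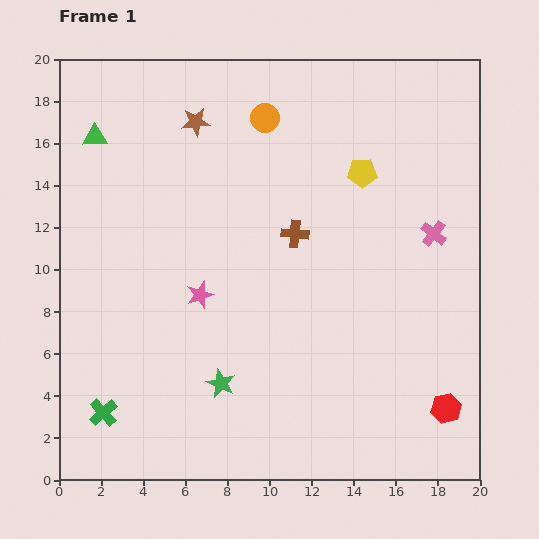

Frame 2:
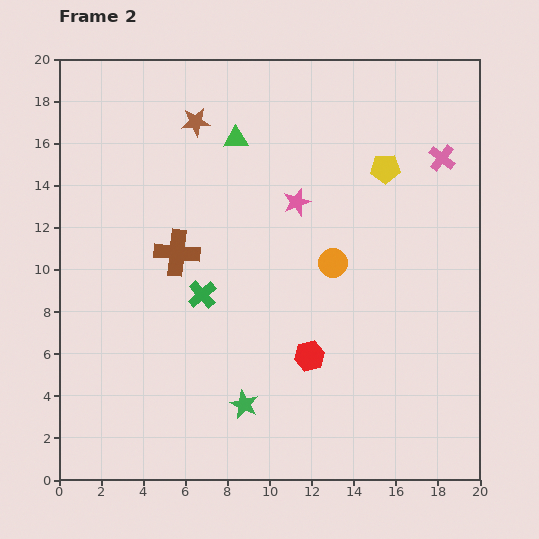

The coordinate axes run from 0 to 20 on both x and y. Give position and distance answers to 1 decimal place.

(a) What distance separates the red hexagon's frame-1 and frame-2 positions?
7.0

The red hexagon moved from (18.4, 3.4) to (11.9, 5.9), a distance of √(6.5² + 2.5²) ≈ 7.0.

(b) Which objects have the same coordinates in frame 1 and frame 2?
the brown star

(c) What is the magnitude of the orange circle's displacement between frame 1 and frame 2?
7.6

The orange circle moved from (9.8, 17.2) to (13.0, 10.3), a distance of √(3.2² + 6.9²) ≈ 7.6.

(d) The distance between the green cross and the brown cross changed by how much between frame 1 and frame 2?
-10.2

Distance in frame 1: 12.5. Distance in frame 2: 2.3.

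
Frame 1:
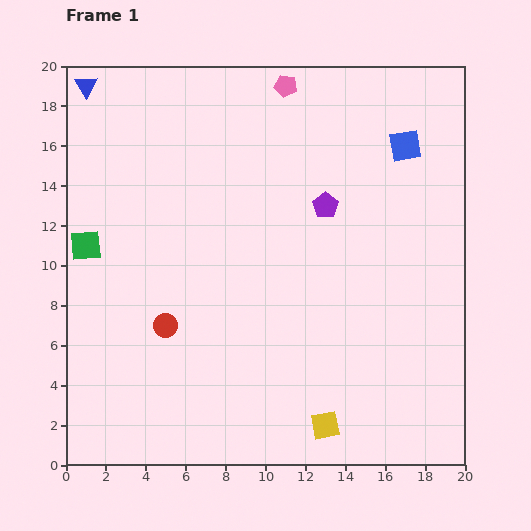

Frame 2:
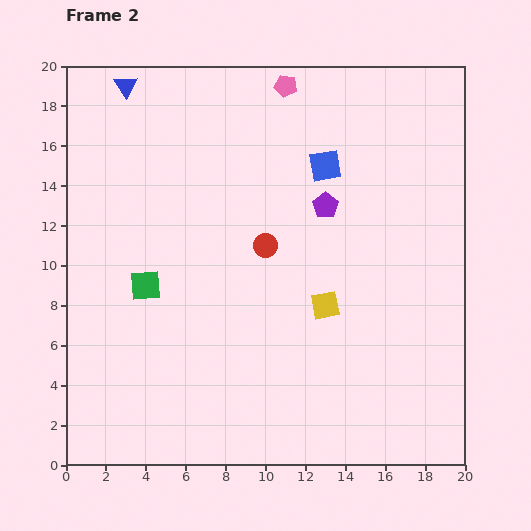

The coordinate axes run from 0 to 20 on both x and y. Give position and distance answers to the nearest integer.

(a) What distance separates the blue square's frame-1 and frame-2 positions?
4

The blue square moved from (17, 16) to (13, 15), a distance of √(4² + 1²) ≈ 4.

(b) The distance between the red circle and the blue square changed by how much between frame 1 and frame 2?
-10

Distance in frame 1: 15. Distance in frame 2: 5.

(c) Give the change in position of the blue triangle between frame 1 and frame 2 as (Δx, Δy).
(2, 0)

The blue triangle was at (1, 19) in frame 1 and (3, 19) in frame 2.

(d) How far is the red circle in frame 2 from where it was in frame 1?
6

The red circle moved from (5, 7) to (10, 11), a distance of √(5² + 4²) ≈ 6.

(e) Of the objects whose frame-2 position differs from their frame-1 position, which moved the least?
the blue triangle

(moved 2)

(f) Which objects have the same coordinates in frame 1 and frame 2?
the pink pentagon, the purple pentagon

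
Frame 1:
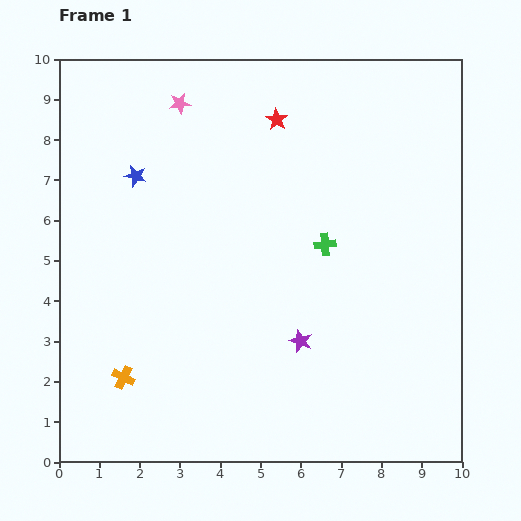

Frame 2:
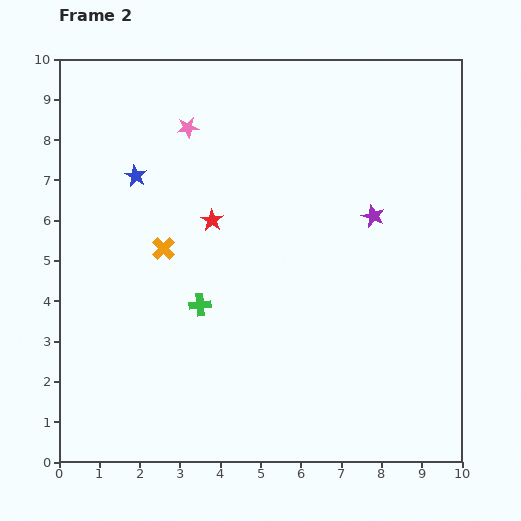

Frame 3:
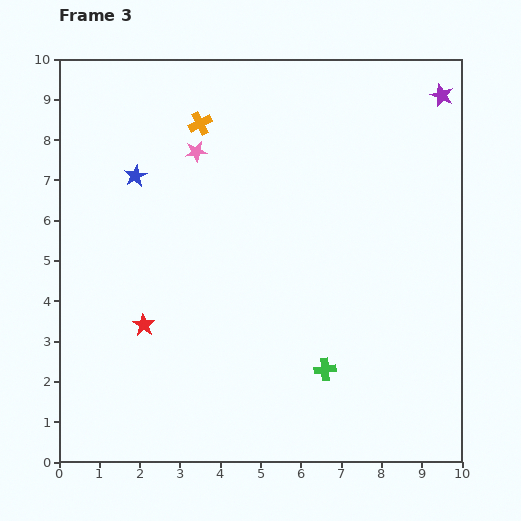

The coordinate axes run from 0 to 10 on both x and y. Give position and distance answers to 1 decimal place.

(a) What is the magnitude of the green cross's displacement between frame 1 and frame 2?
3.4

The green cross moved from (6.6, 5.4) to (3.5, 3.9), a distance of √(3.1² + 1.5²) ≈ 3.4.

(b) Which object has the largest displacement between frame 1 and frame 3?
the purple star

(moved 7.0; next 6.6)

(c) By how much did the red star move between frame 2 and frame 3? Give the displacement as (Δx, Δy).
(-1.7, -2.6)

The red star was at (3.8, 6.0) in frame 2 and (2.1, 3.4) in frame 3.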